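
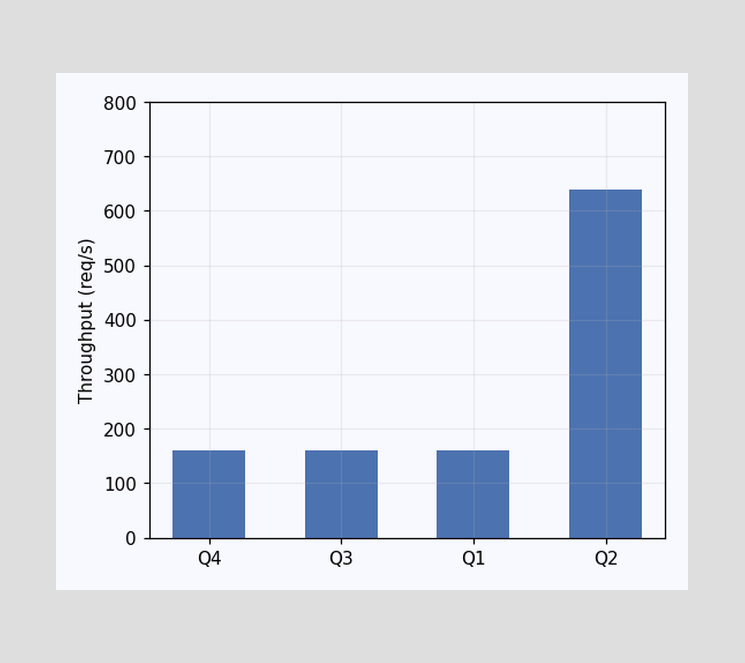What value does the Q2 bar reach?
Reading along the chart's y-axis, the Q2 bar reaches 640req/s.

640req/s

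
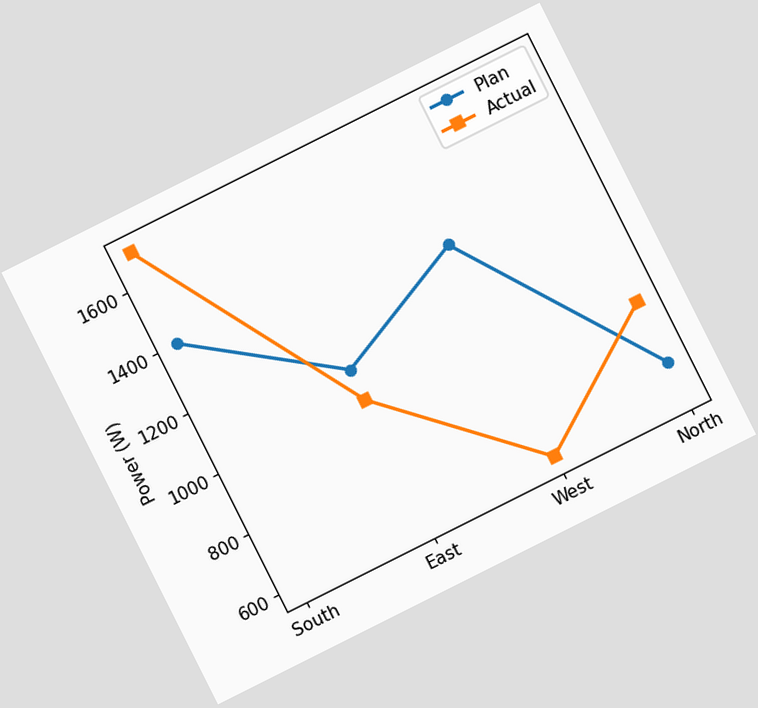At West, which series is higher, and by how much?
The chart is tilted about 27° counter-clockwise. At West, Plan sits above the other line by 700W.

Plan, by 700W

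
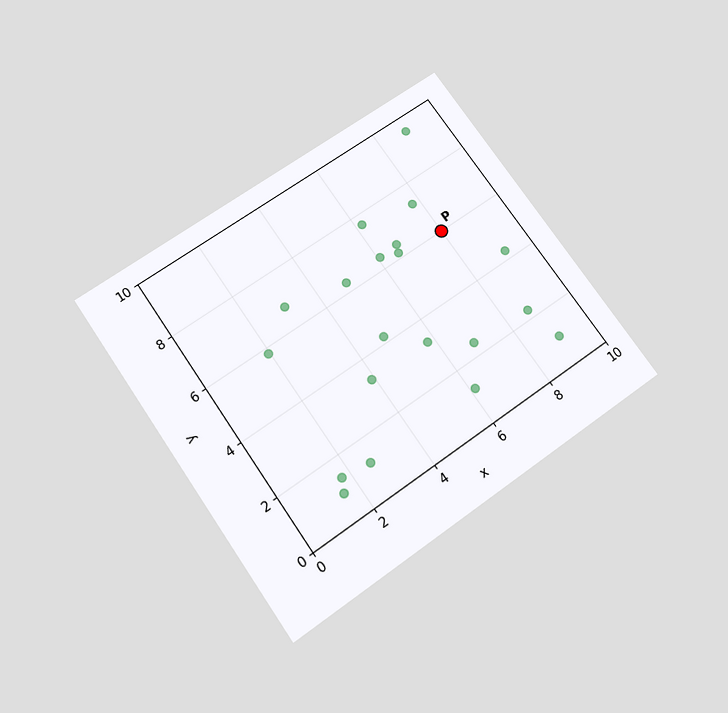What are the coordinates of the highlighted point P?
(8, 6)

The chart is tilted about 35° counter-clockwise and viewed slightly from below. Following the gridlines from P to each axis, P sits at (8, 6).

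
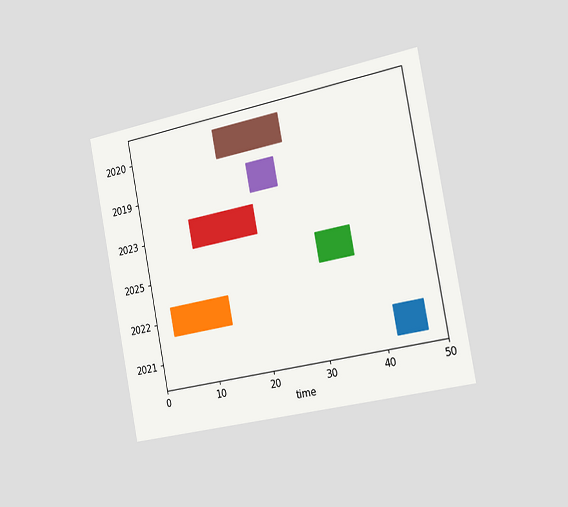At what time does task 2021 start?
The chart is tilted about 11° counter-clockwise and viewed slightly from the right. The 2021 bar begins at t=42.

42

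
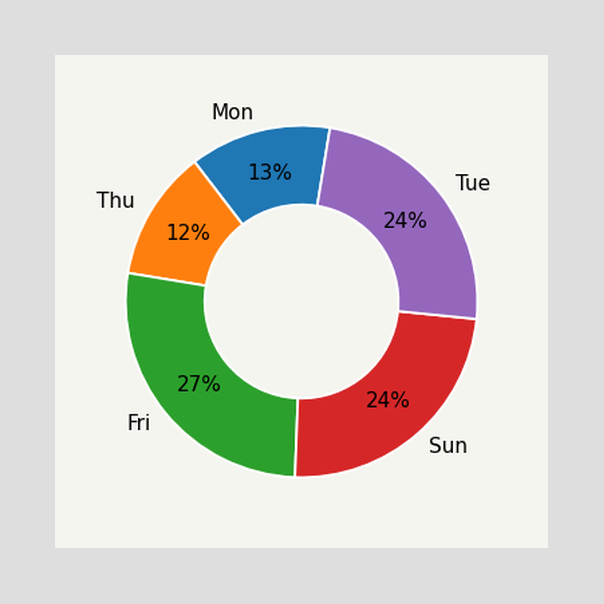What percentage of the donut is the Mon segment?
The Mon segment takes up 13% of the ring.

13%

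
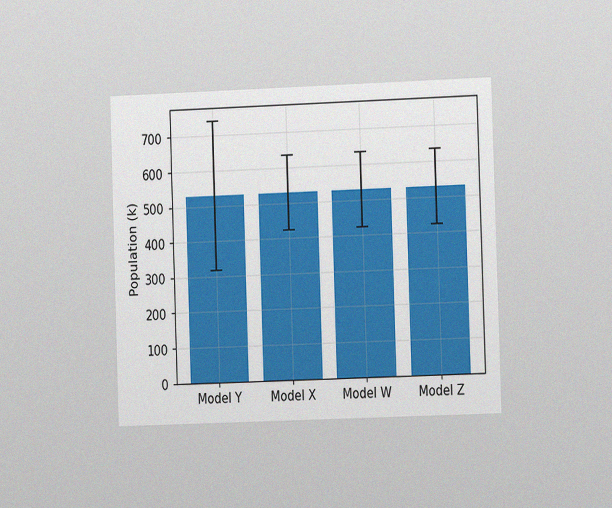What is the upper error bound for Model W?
636k

The chart is viewed slightly from the right, with some photo noise. The Model W bar's upper whisker reaches 636k.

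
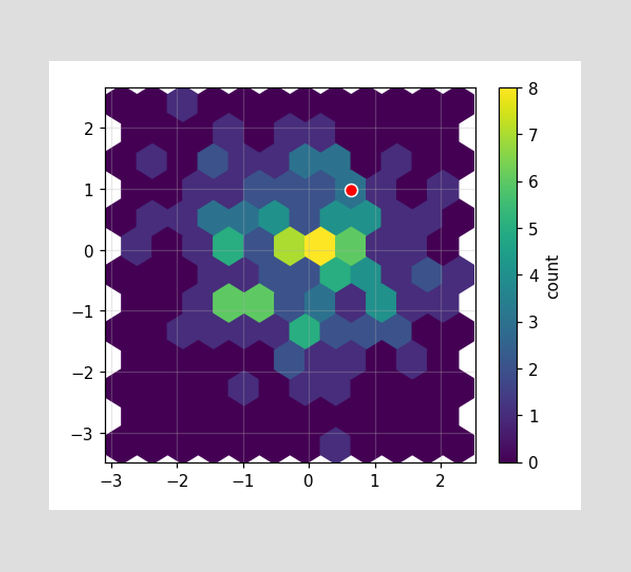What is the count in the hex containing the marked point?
The marked hex reads 3 on the colorbar.

3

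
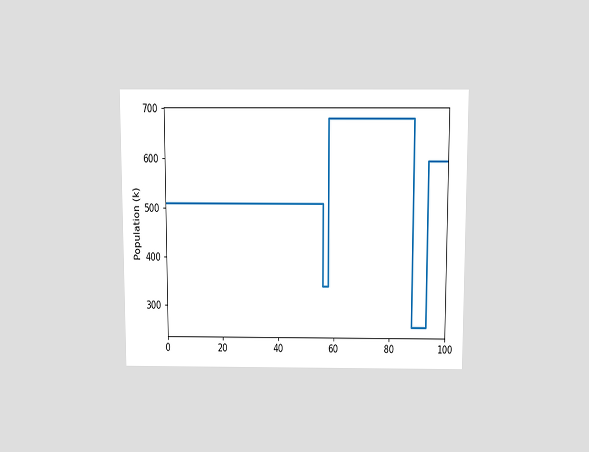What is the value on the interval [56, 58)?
340k

The chart is viewed slightly from above. On [56, 58) the step sits at 340k.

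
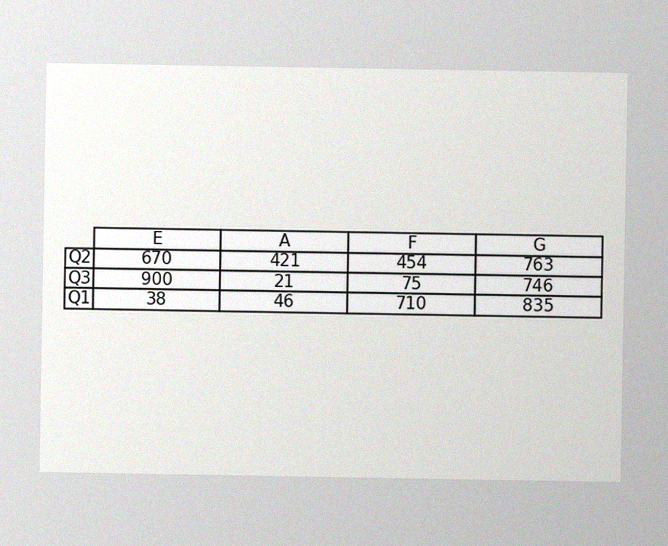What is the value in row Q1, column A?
46

The image has some photo noise and uneven lighting. The (Q1, A) cell reads 46.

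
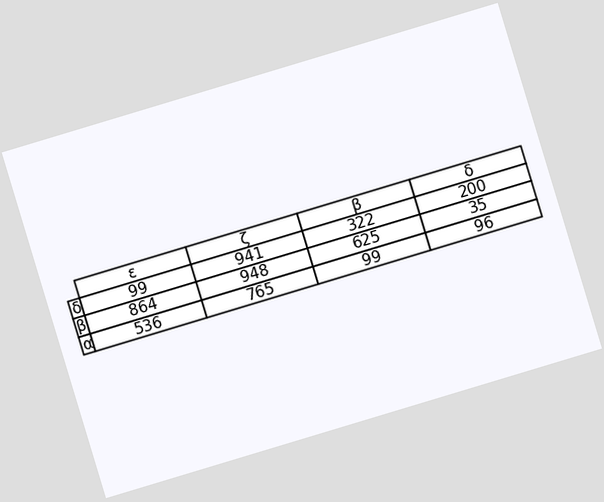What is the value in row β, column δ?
The chart is tilted about 17° counter-clockwise. The (β, δ) cell reads 35.

35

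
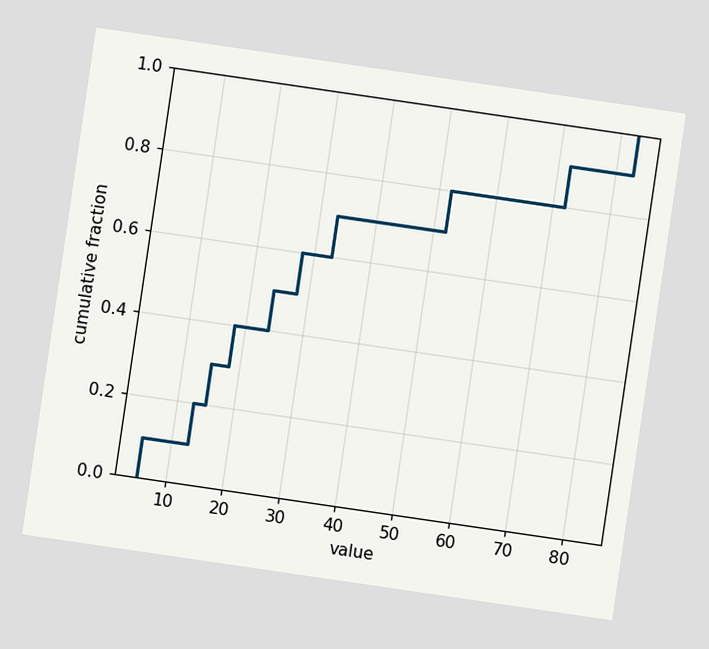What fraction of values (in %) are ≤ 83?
The chart is tilted about 8° clockwise. At x=83 the ECDF step is at 100%.

100%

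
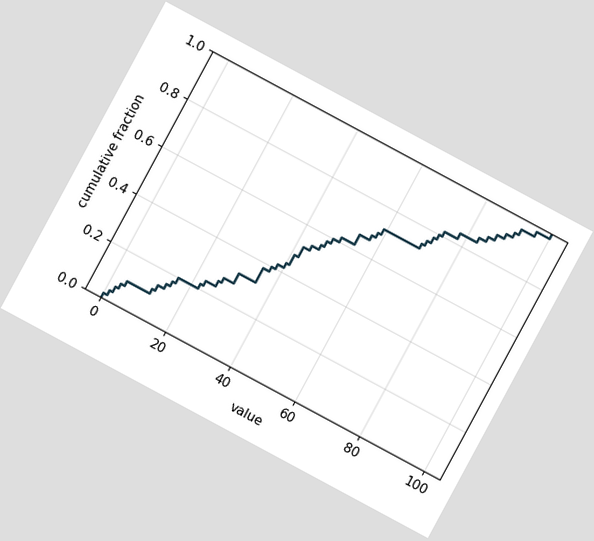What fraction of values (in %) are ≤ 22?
22%

The chart is tilted about 28° clockwise. At x=22 the ECDF step is at 22%.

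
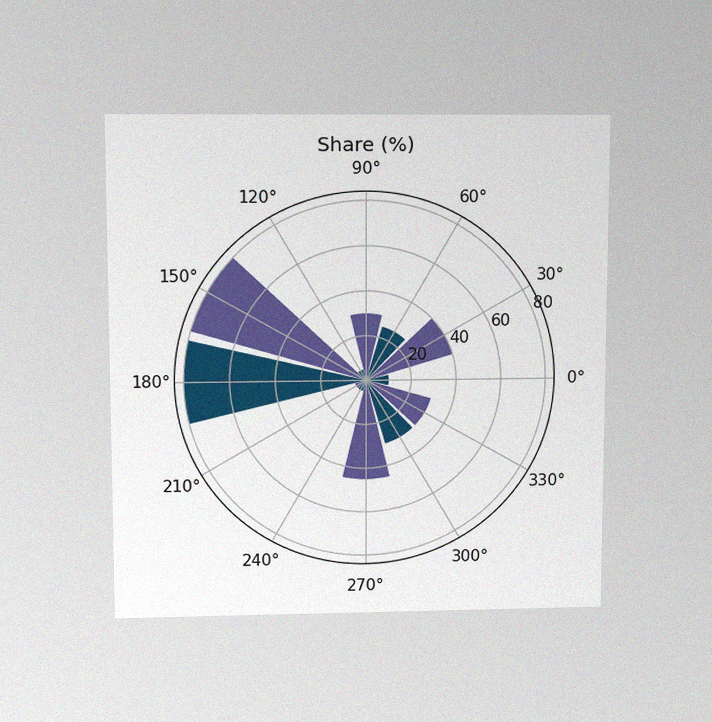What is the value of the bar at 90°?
The chart is viewed slightly from above, with some photo noise. The bar at 90° reaches 30% on the radial axis.

30%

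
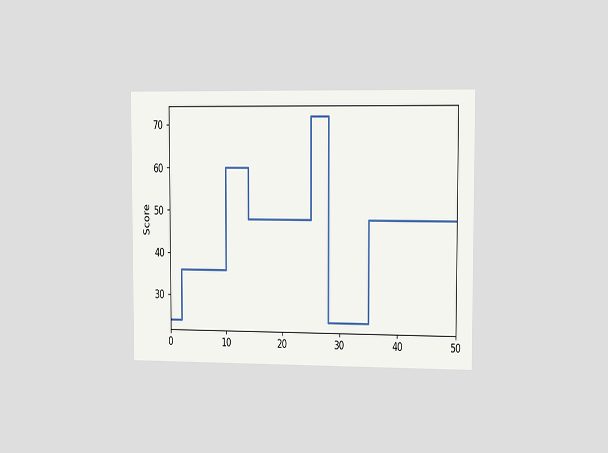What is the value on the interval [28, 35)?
24

The chart is viewed slightly from the right. On [28, 35) the step sits at 24.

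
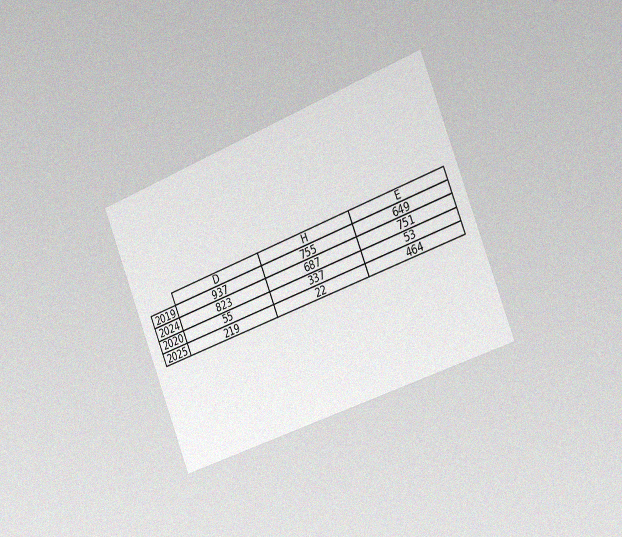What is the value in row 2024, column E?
The chart is tilted about 22° counter-clockwise and viewed slightly from the right, with some photo noise. The (2024, E) cell reads 751.

751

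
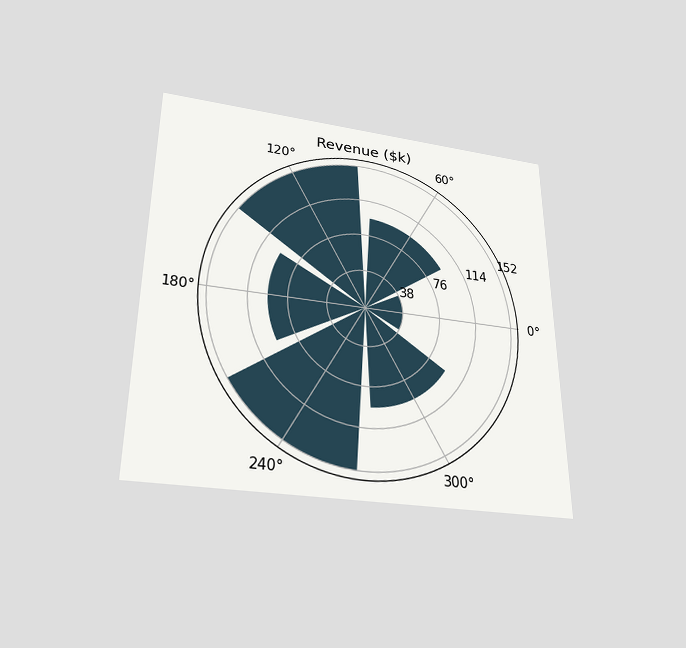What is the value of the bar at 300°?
The chart is viewed slightly from below. The bar at 300° reaches $95k on the radial axis.

$95k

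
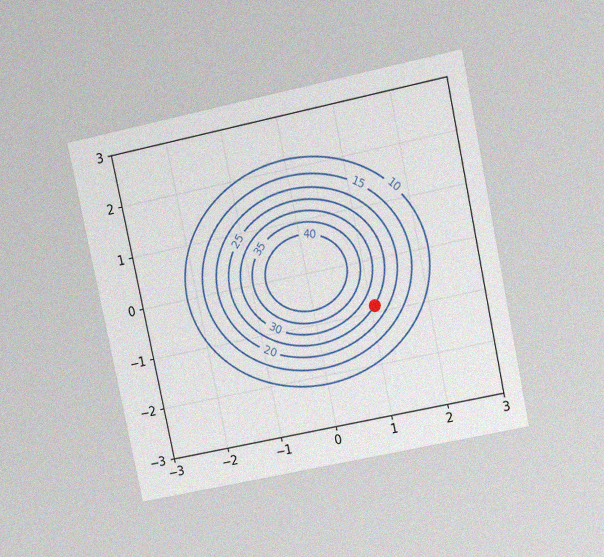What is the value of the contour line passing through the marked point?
The chart is tilted about 12° counter-clockwise and viewed at a slight angle, with some photo noise. The marked point sits on the contour labelled 25.

25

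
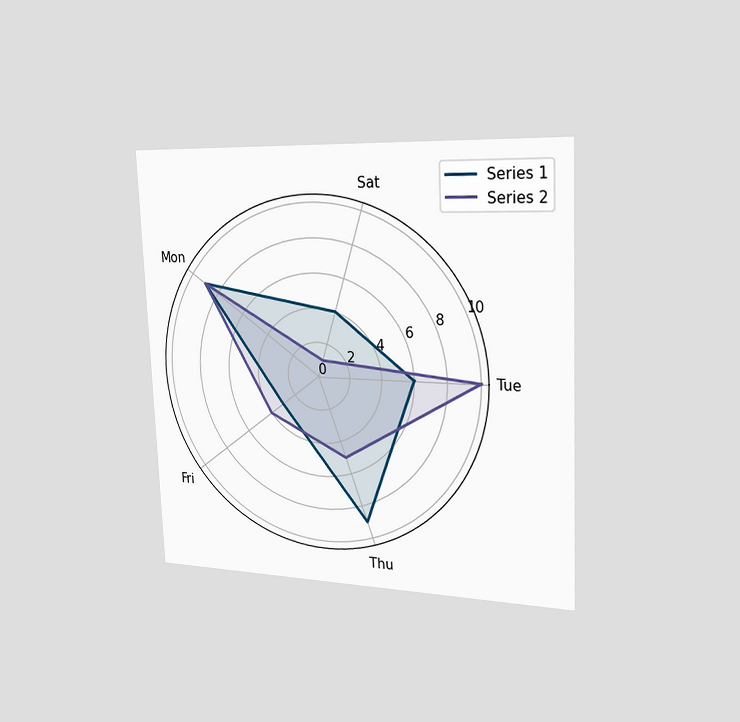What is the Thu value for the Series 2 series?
5

The chart is tilted about 2° counter-clockwise and viewed slightly from the right. On the Thu axis, Series 2 reaches 5.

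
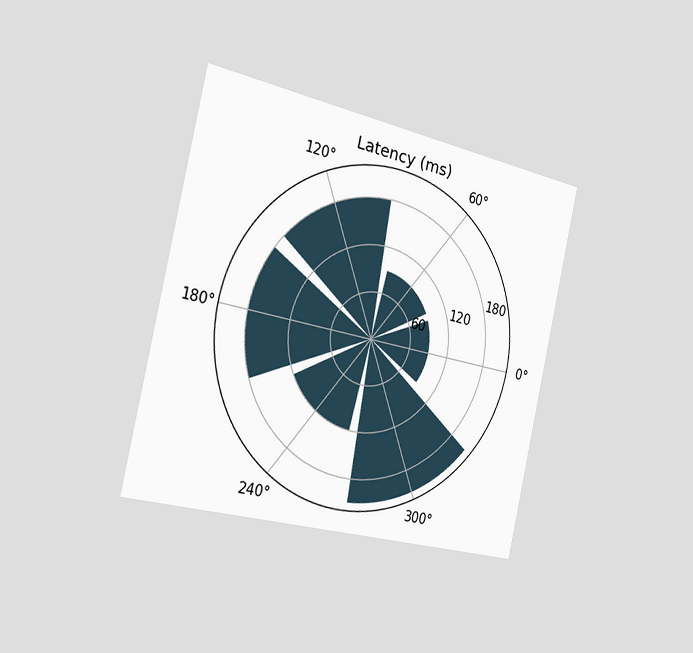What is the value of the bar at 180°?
The chart is tilted about 13° clockwise and viewed slightly from the left. The bar at 180° reaches 180ms on the radial axis.

180ms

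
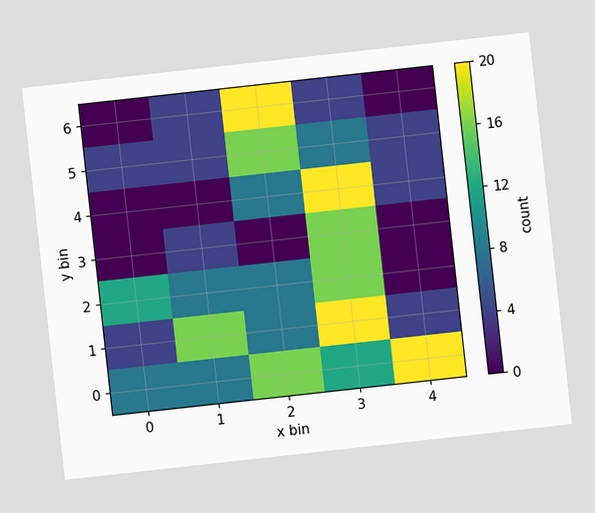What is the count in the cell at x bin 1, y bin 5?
4

The chart is tilted about 6° counter-clockwise. Matching the cell (1, 5) against the colorbar gives 4.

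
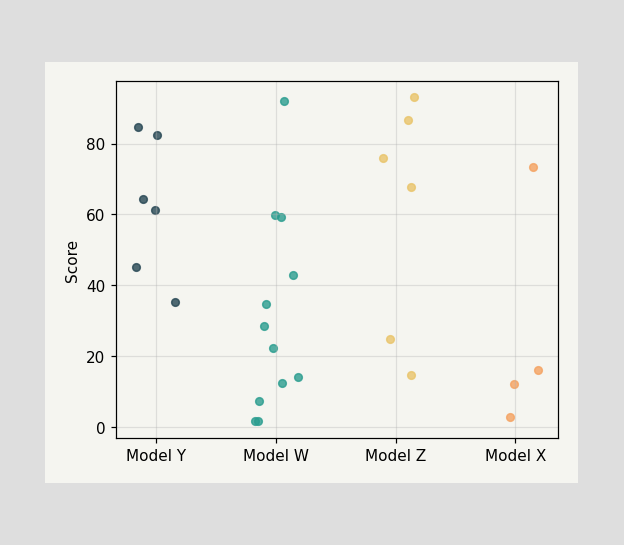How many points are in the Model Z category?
6

Counting the markers in the Model Z column gives 6.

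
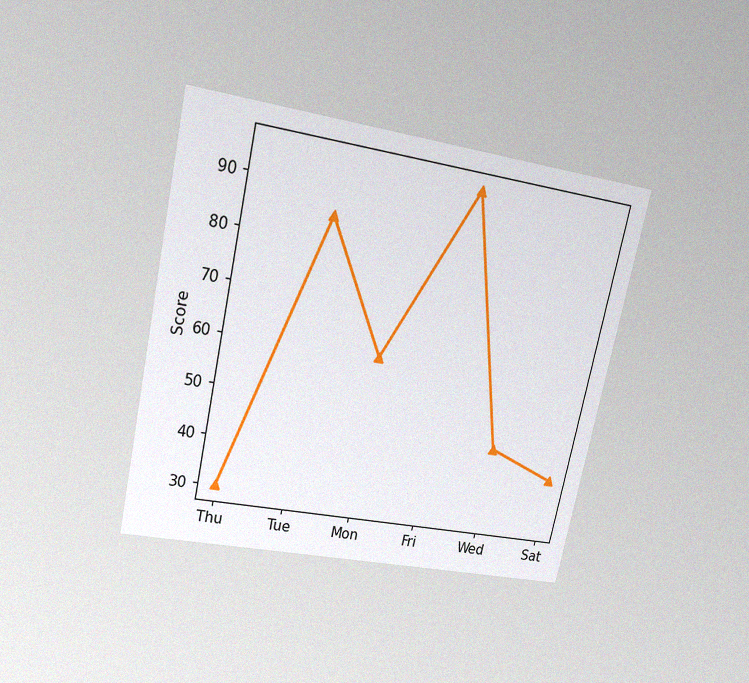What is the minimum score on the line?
30

The chart is tilted about 12° clockwise and viewed slightly from above, with some photo noise. The lowest point is at Thu, and reading across to the y-axis gives 30.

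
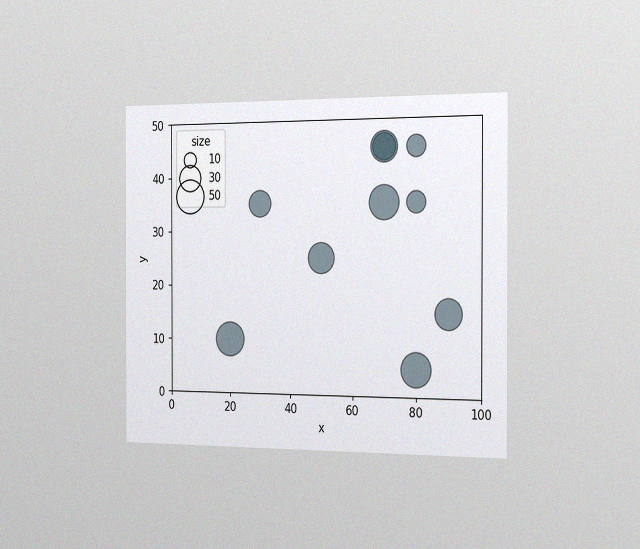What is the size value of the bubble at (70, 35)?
50

The chart is viewed slightly from the right, with some photo noise. Matching the bubble at (70, 35) against the size legend gives 50.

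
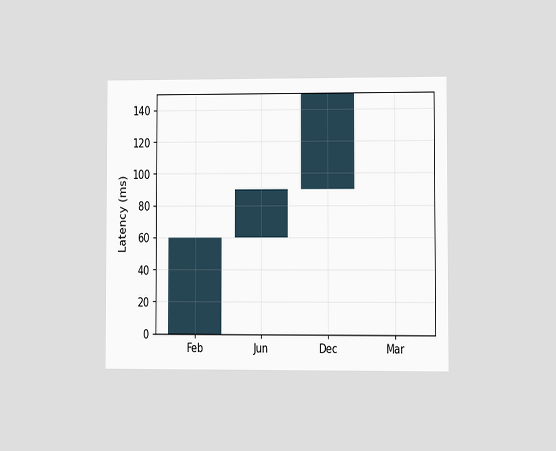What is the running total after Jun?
The chart is viewed at a slight angle. After Jun the running total reaches 90ms.

90ms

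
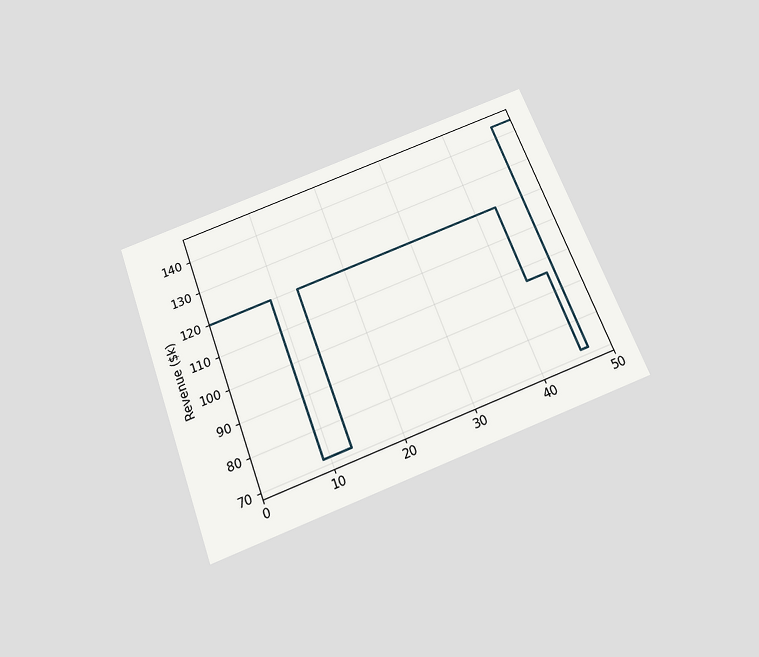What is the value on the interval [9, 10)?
The chart is tilted about 20° counter-clockwise and viewed slightly from below. On [9, 10) the step sits at $72k.

$72k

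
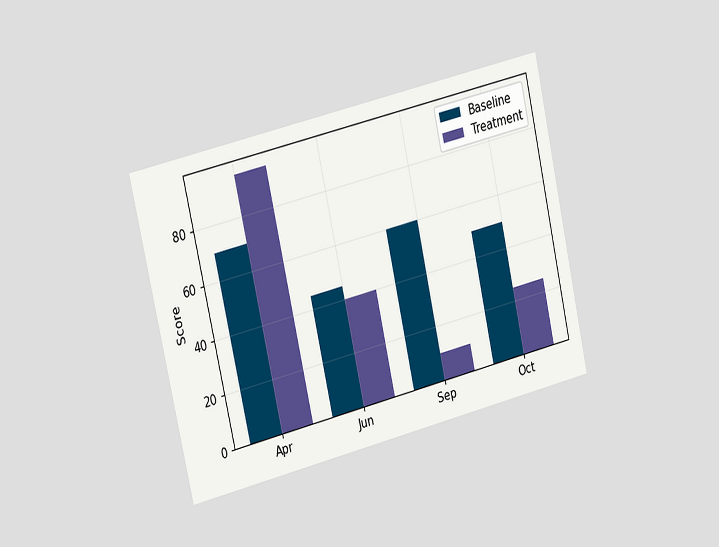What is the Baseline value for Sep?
60

The chart is tilted about 13° counter-clockwise and viewed slightly from the left. The Baseline bar at Sep reaches 60 on the y-axis.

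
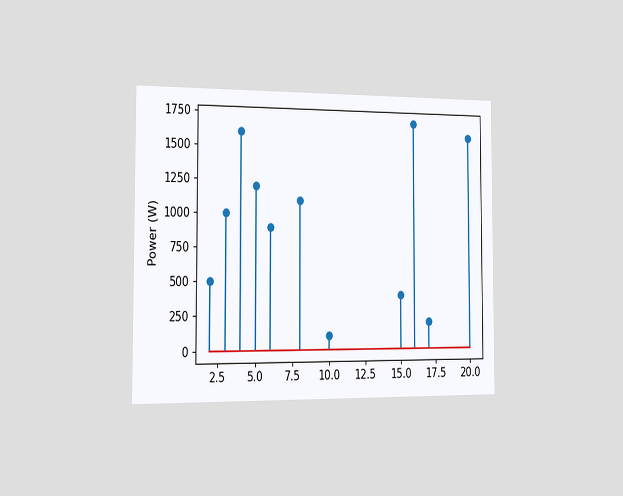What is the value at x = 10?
100W

The chart is viewed slightly from the left. The stem at x=10 reaches 100W.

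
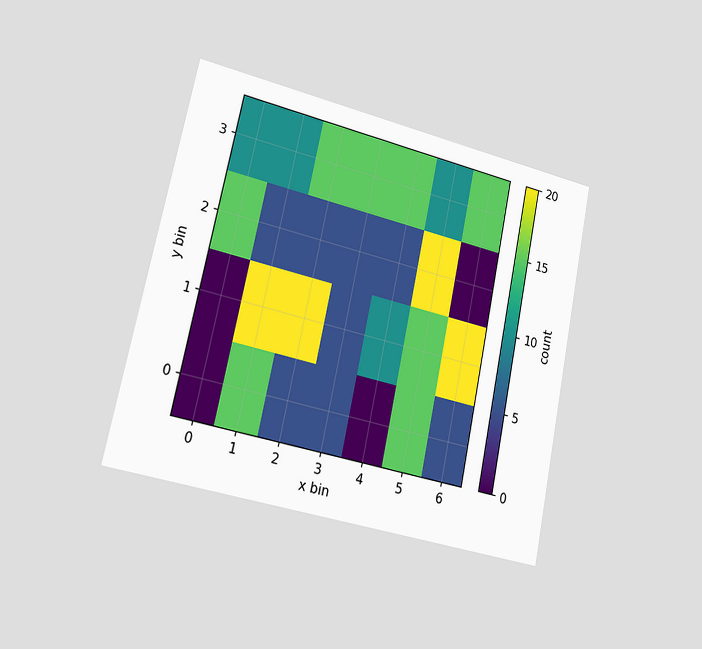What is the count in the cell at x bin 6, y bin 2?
The chart is tilted about 12° clockwise and viewed slightly from the left. Matching the cell (6, 2) against the colorbar gives 0.

0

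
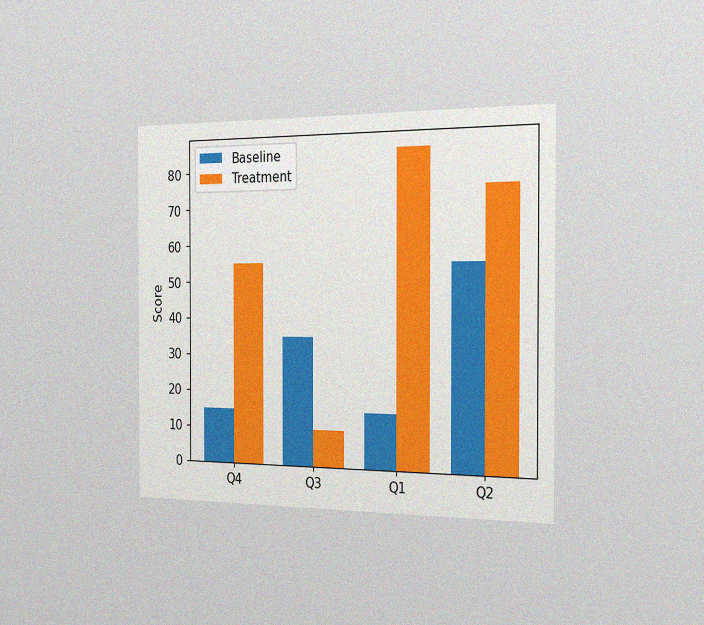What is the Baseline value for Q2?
The chart is viewed slightly from the right, with some photo noise. The Baseline bar at Q2 reaches 55 on the y-axis.

55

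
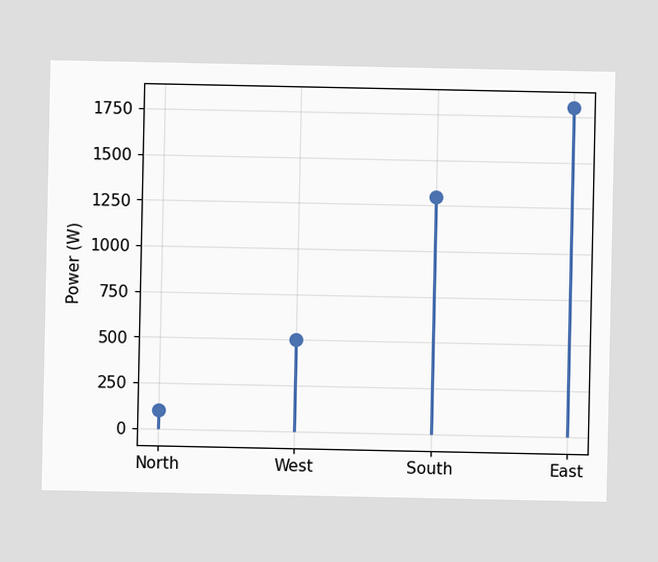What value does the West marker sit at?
500W

The West marker sits at 500W.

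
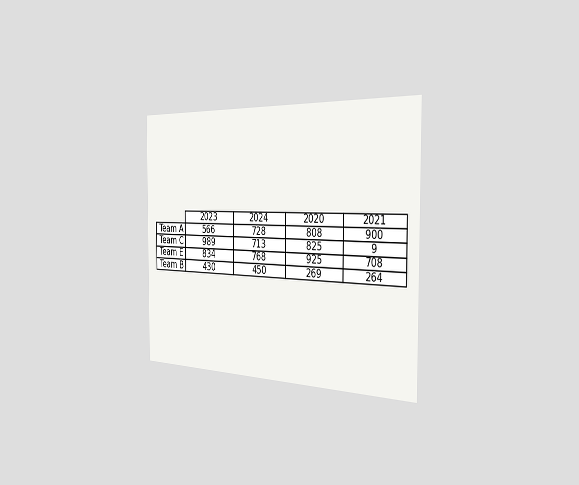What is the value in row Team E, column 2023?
The chart is viewed slightly from the right. The (Team E, 2023) cell reads 834.

834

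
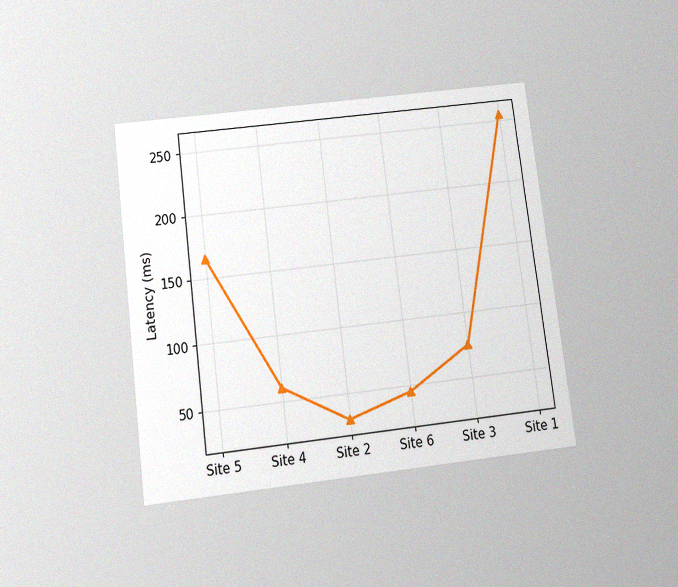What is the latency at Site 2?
The chart is tilted about 7° counter-clockwise and viewed slightly from below, with some photo noise. At Site 2, the line is at 30ms.

30ms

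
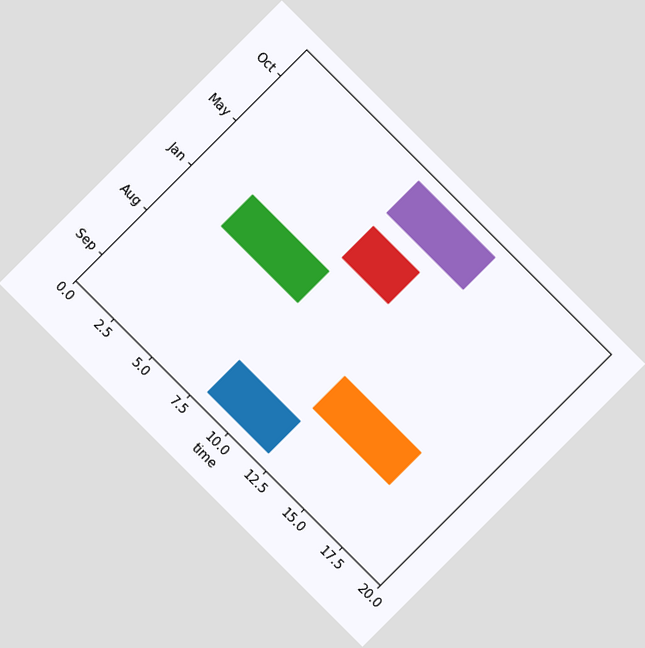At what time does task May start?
8

The chart is tilted about 45° clockwise. The May bar begins at t=8.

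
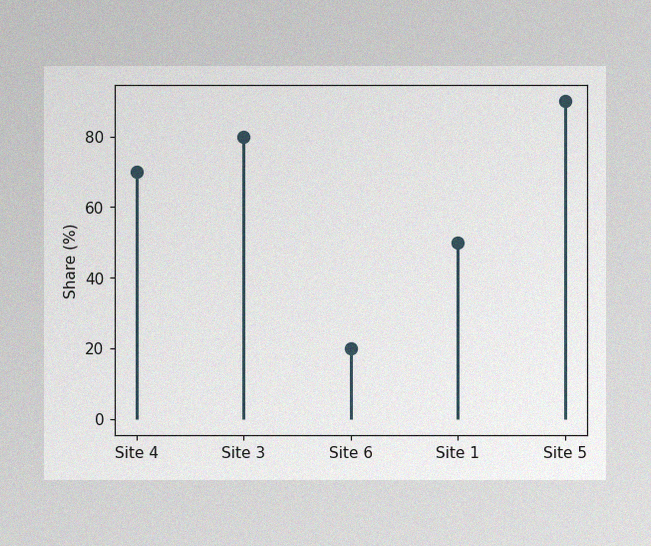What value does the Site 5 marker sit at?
90%

The image has some photo noise and uneven lighting. The Site 5 marker sits at 90%.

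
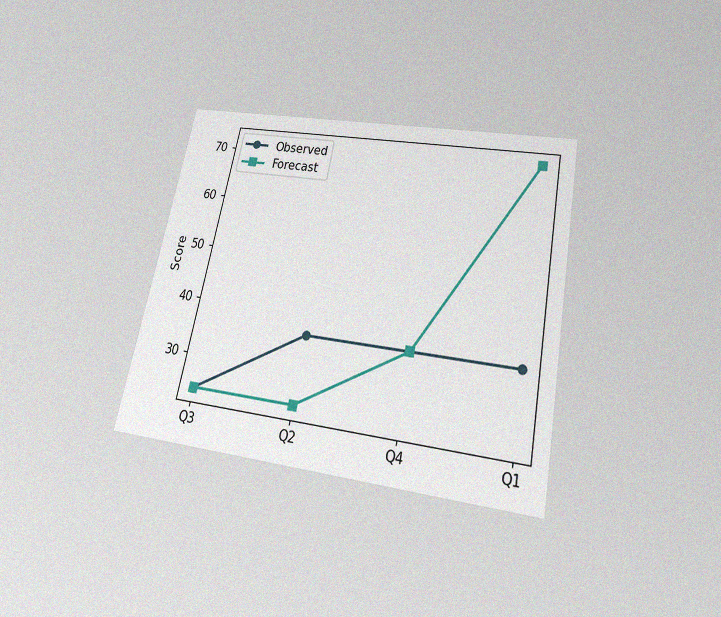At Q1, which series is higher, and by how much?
Forecast, by 36

The chart is tilted about 11° clockwise and viewed slightly from below, with some photo noise. At Q1, Forecast sits above the other line by 36.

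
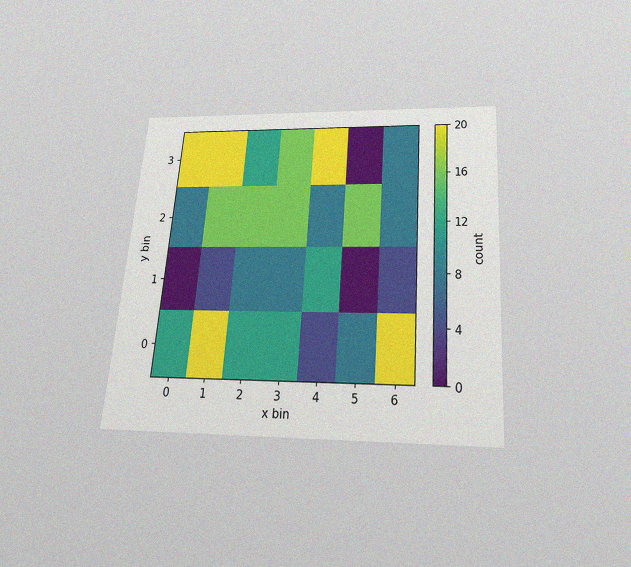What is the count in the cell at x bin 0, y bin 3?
20

The chart is tilted about 4° clockwise and viewed slightly from below, with some photo noise. Matching the cell (0, 3) against the colorbar gives 20.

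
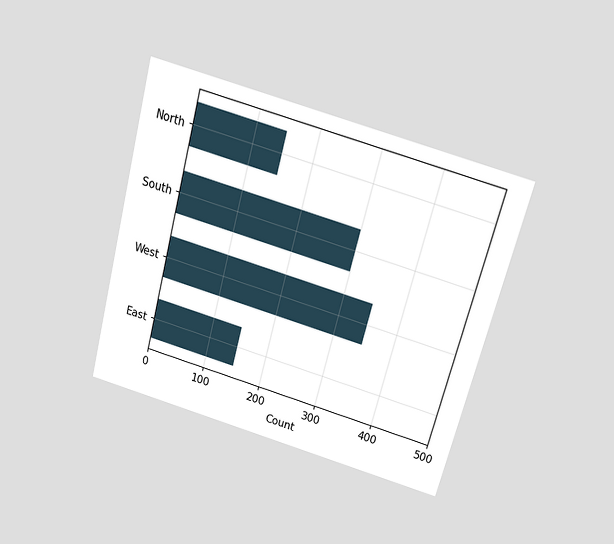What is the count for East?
150

The chart is tilted about 15° clockwise and viewed slightly from above. Reading along the chart's x-axis, the East bar reaches 150.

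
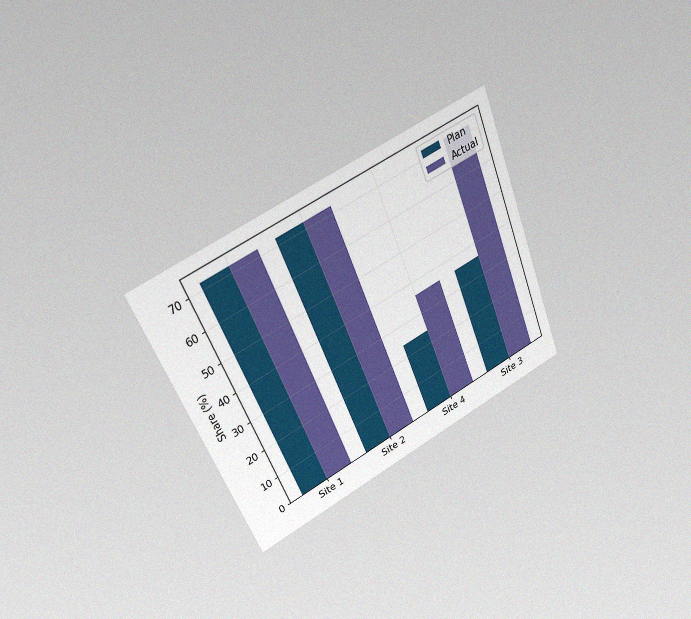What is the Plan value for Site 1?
The chart is tilted about 23° counter-clockwise and viewed at a slight angle, with some photo noise. The Plan bar at Site 1 reaches 72% on the y-axis.

72%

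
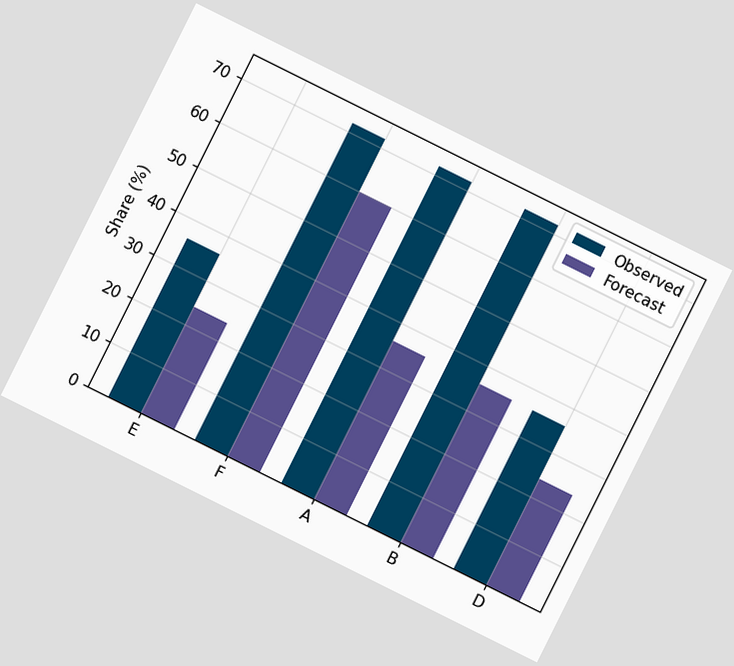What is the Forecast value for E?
The chart is tilted about 26° clockwise. The Forecast bar at E reaches 24% on the y-axis.

24%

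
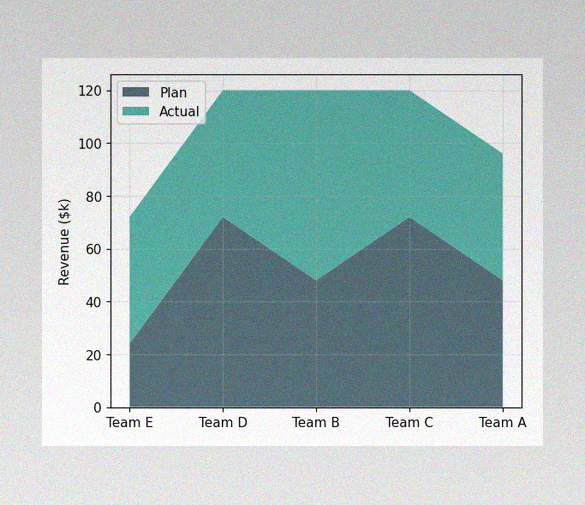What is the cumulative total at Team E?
The image has some photo noise and uneven lighting. The stacked total at Team E reaches $72k.

$72k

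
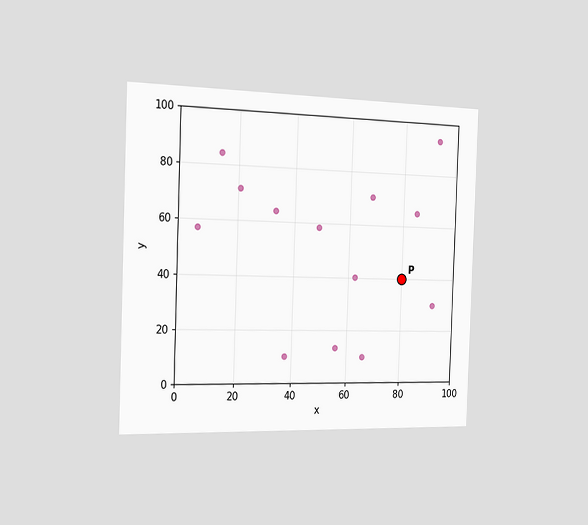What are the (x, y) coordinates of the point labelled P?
The chart is tilted about 2° clockwise and viewed slightly from the left. Following the gridlines from P to each axis, P sits at (80, 40).

(80, 40)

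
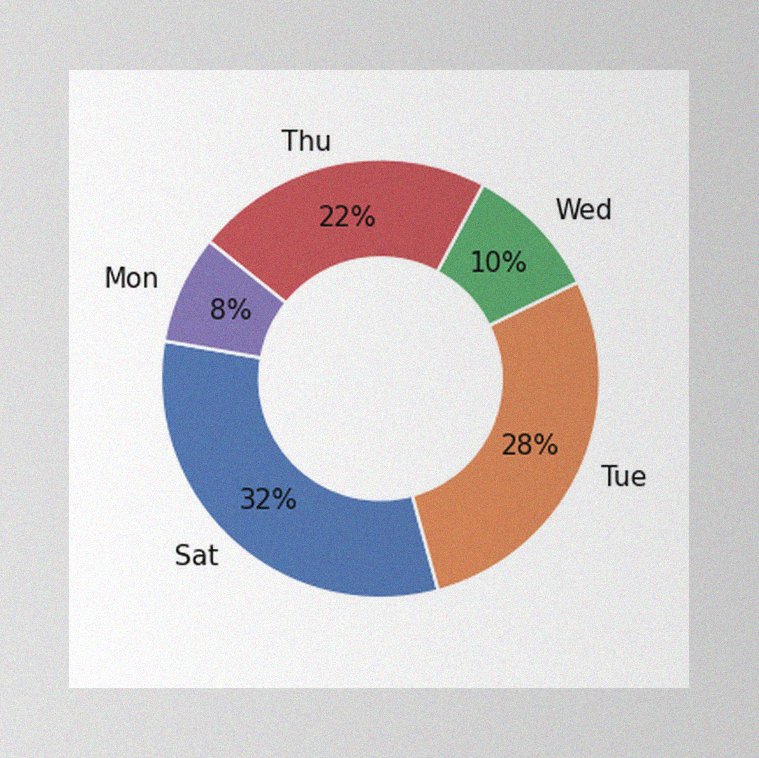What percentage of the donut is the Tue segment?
The image has some photo noise and uneven lighting. The Tue segment takes up 28% of the ring.

28%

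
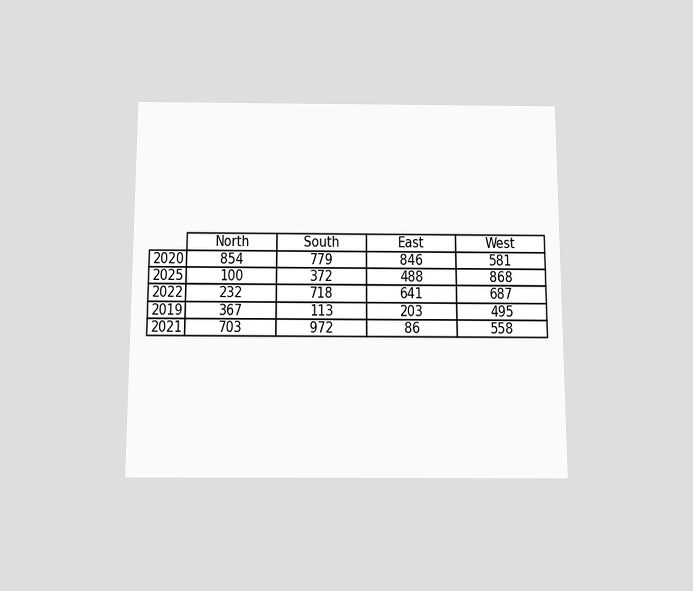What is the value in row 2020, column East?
846

The chart is viewed slightly from below. The (2020, East) cell reads 846.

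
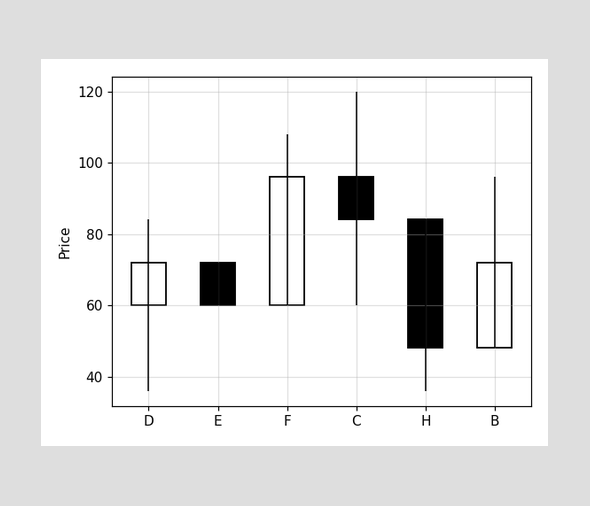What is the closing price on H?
48

The H candle closes at 48.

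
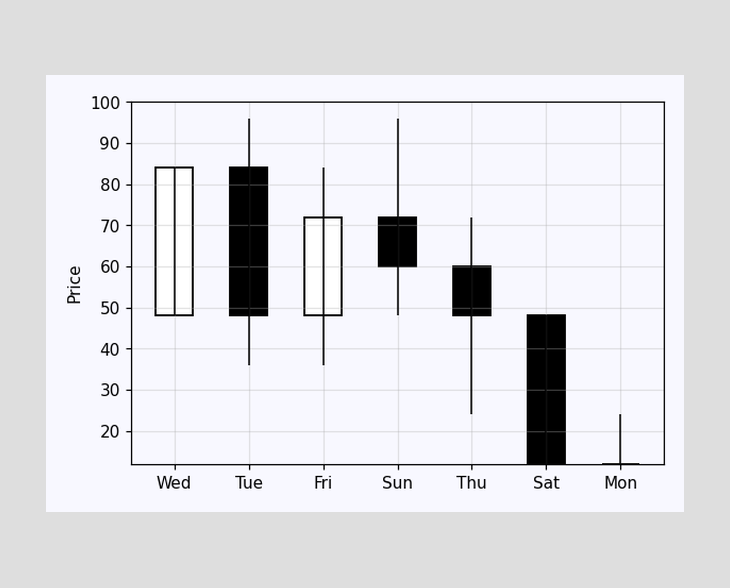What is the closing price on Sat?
The Sat candle closes at 12.

12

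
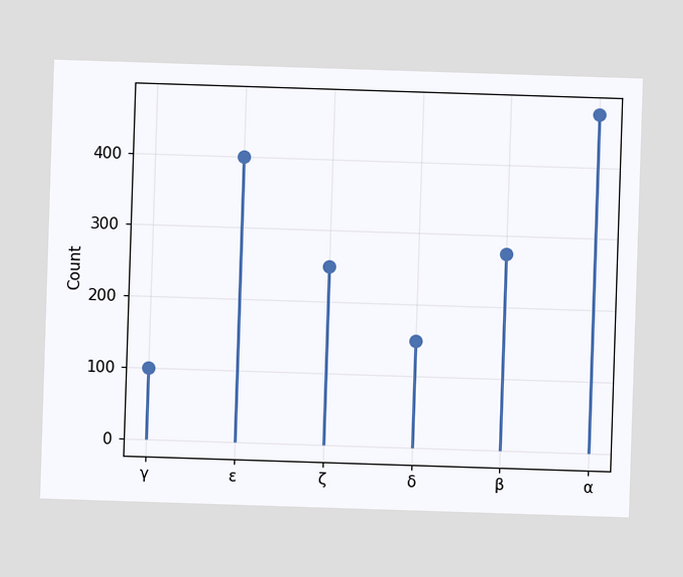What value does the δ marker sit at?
The δ marker sits at 150.

150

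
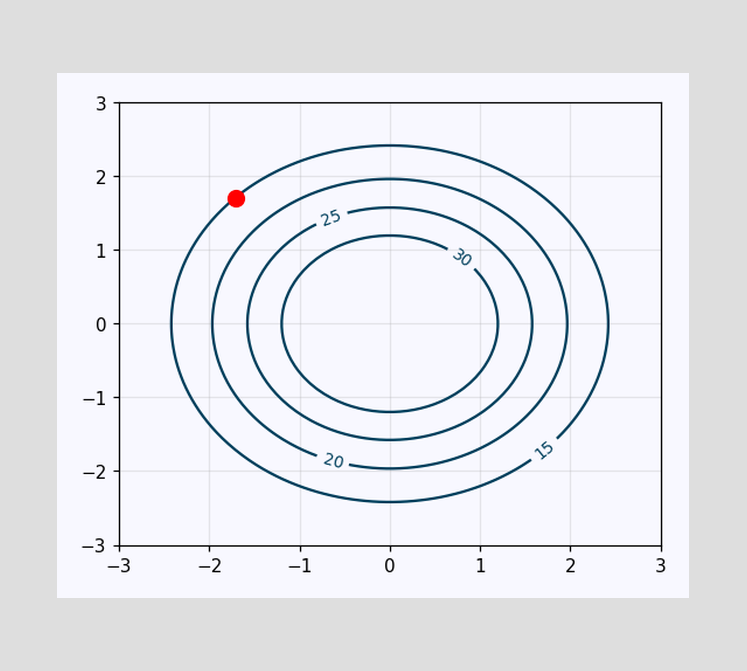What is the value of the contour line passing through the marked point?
The marked point sits on the contour labelled 15.

15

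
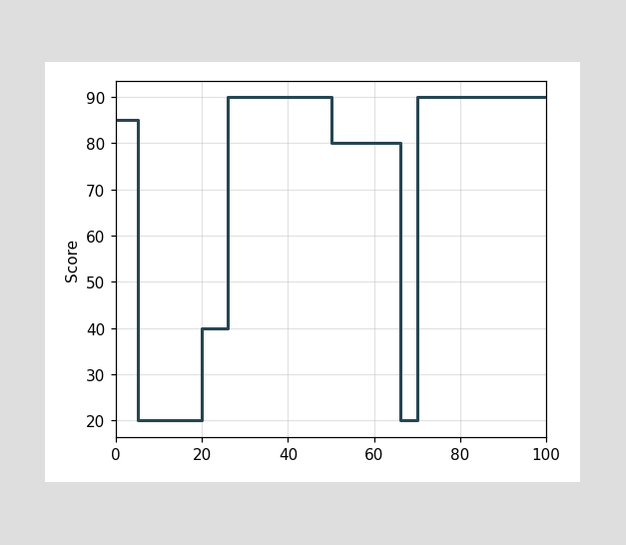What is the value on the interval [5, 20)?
On [5, 20) the step sits at 20.

20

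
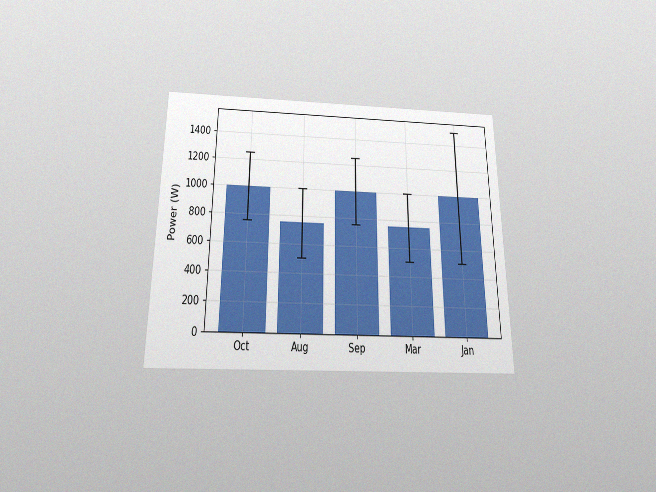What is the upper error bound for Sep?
The chart is viewed slightly from below, with some photo noise. The Sep bar's upper whisker reaches 1250W.

1250W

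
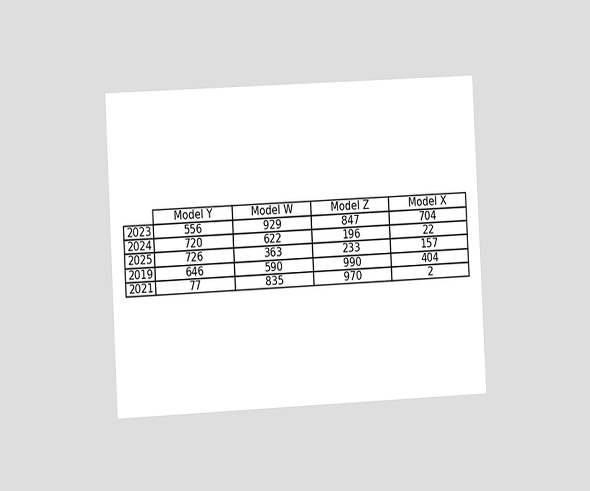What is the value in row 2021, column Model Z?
970

The chart is tilted about 3° counter-clockwise and viewed slightly from the left. The (2021, Model Z) cell reads 970.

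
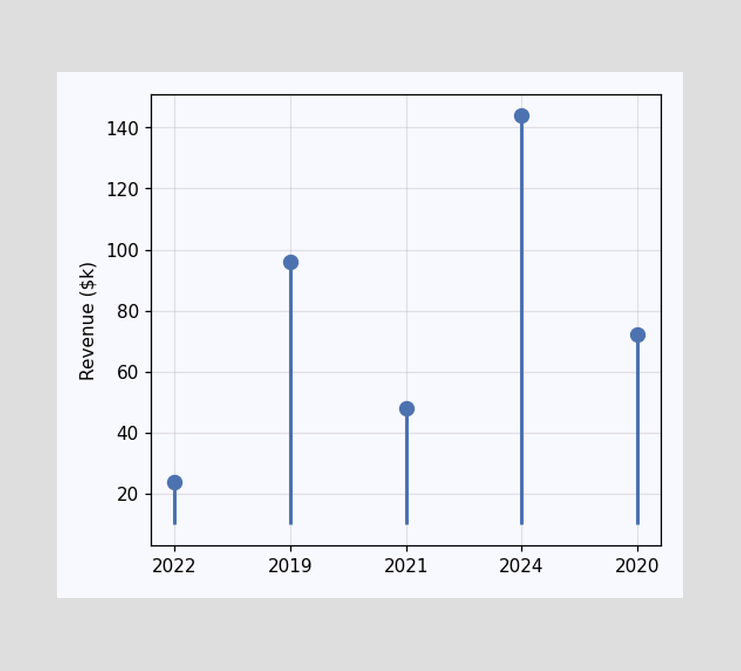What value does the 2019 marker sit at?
The 2019 marker sits at $96k.

$96k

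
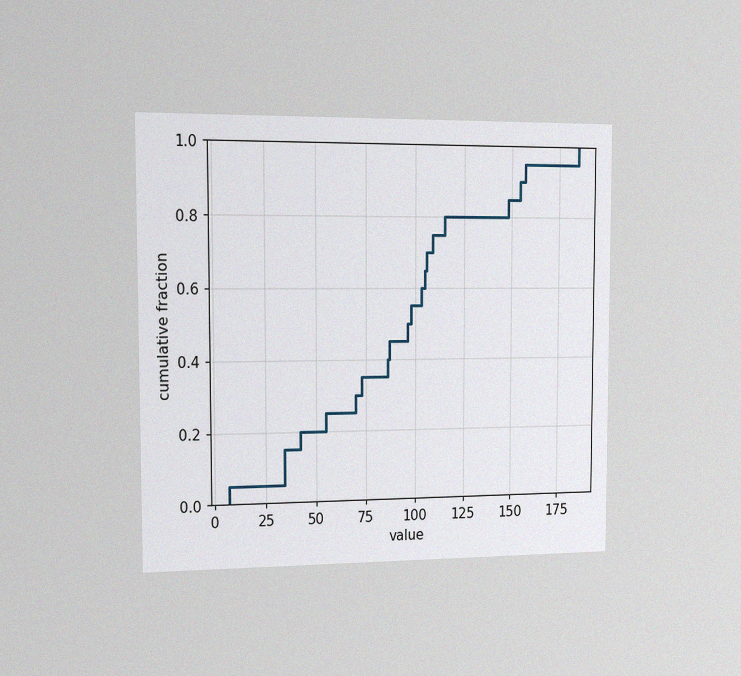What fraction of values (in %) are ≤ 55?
25%

The chart is viewed slightly from the left, with some photo noise. At x=55 the ECDF step is at 25%.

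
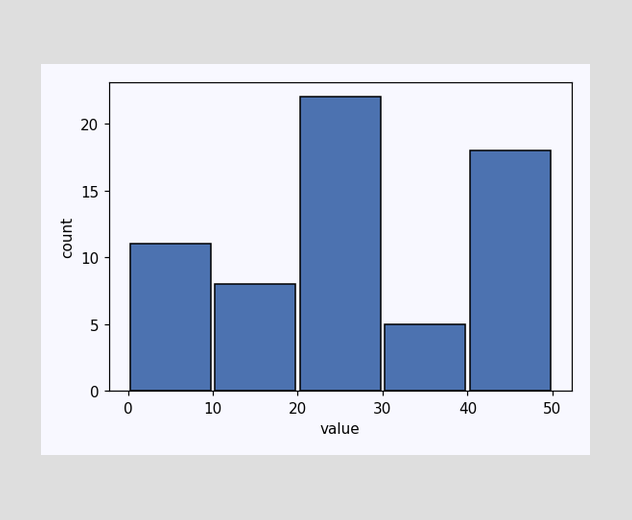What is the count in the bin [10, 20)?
8

The [10, 20) bin has height 8.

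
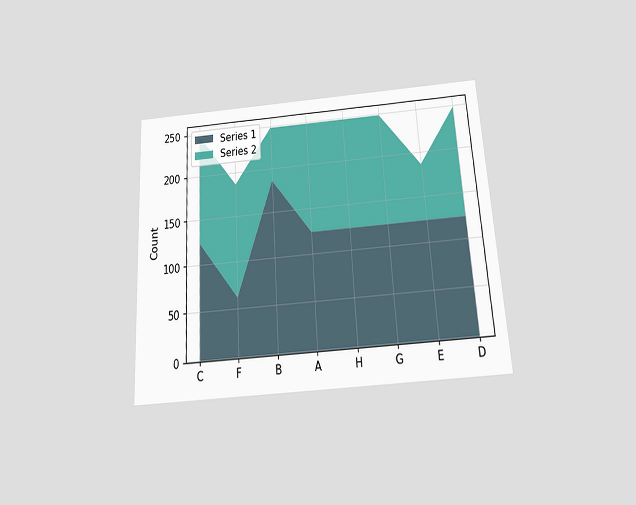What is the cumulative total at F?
The chart is tilted about 4° counter-clockwise and viewed slightly from below. The stacked total at F reaches 186.

186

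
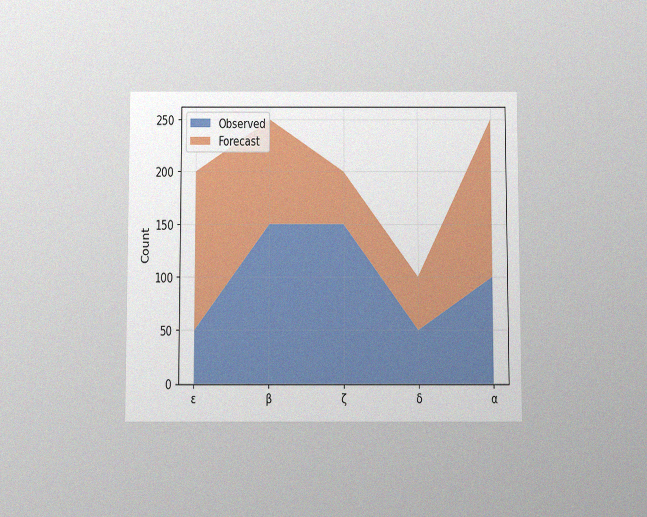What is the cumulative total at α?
250

The chart is viewed slightly from below, with some photo noise. The stacked total at α reaches 250.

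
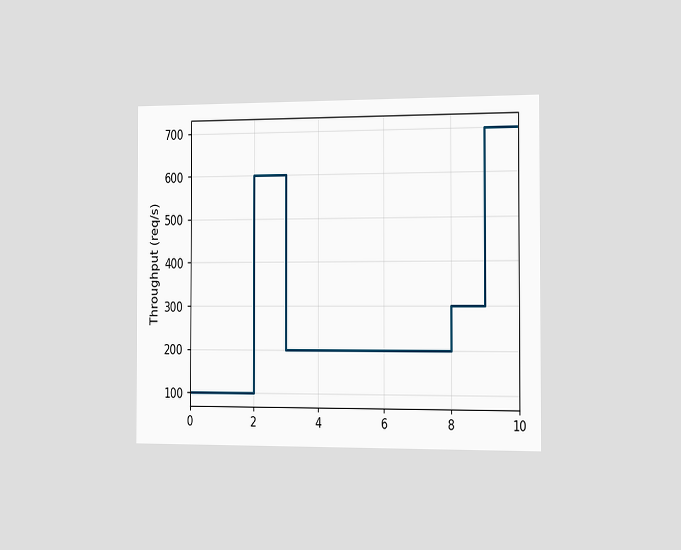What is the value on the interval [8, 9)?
300req/s

The chart is viewed slightly from the right. On [8, 9) the step sits at 300req/s.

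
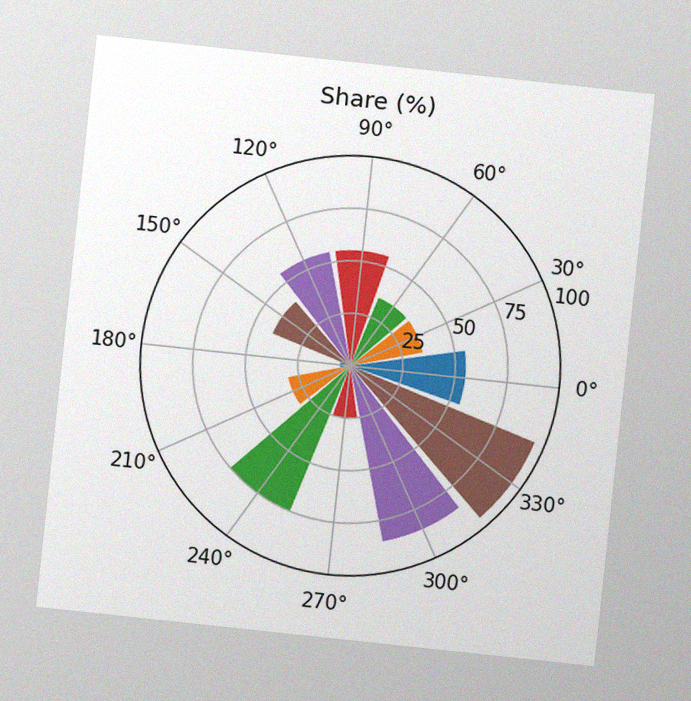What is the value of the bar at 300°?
The chart is tilted about 6° clockwise, with some photo noise. The bar at 300° reaches 85% on the radial axis.

85%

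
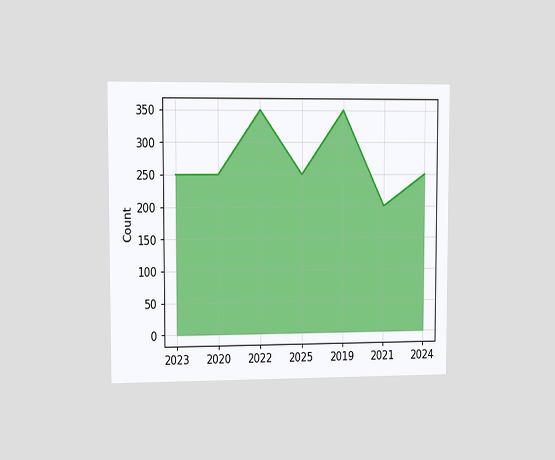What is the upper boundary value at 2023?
The chart is viewed slightly from the left. At 2023 the upper boundary is at 250.

250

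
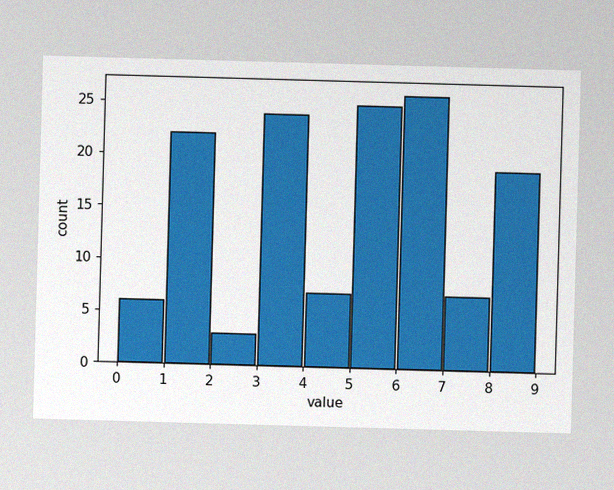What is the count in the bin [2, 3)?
The image has some photo noise and uneven lighting. The [2, 3) bin has height 3.

3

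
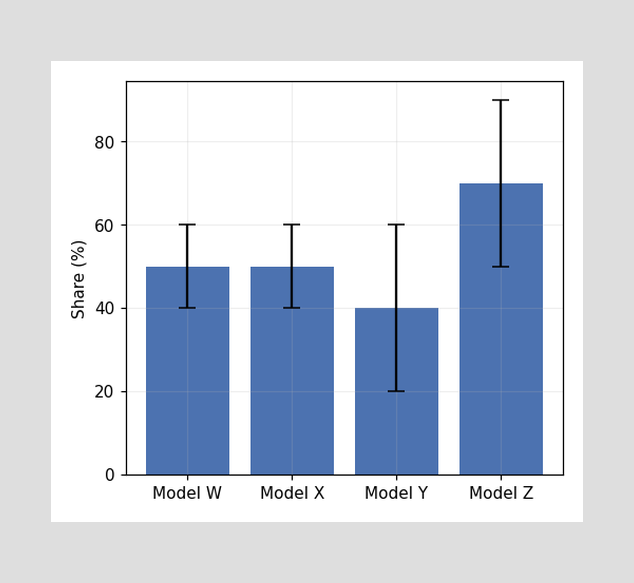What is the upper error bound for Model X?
The Model X bar's upper whisker reaches 60%.

60%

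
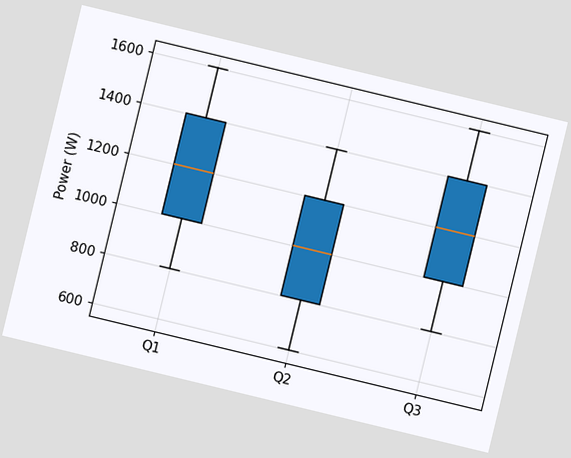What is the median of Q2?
1000W

The chart is tilted about 14° clockwise. The median line in the Q2 box sits at 1000W.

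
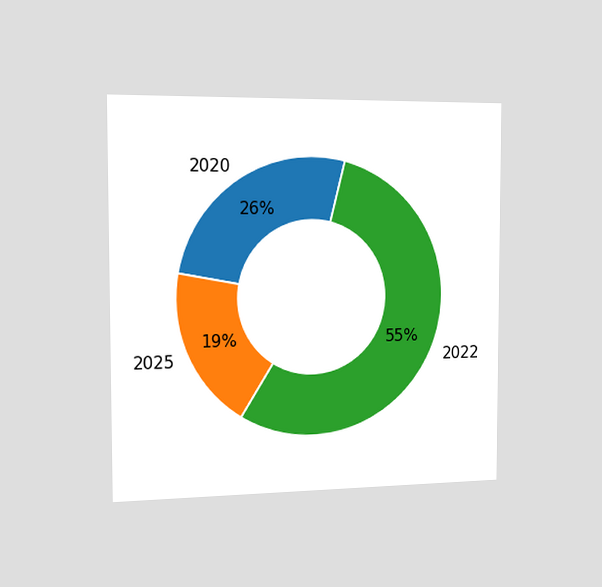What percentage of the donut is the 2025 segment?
19%

The chart is viewed slightly from the left. The 2025 segment takes up 19% of the ring.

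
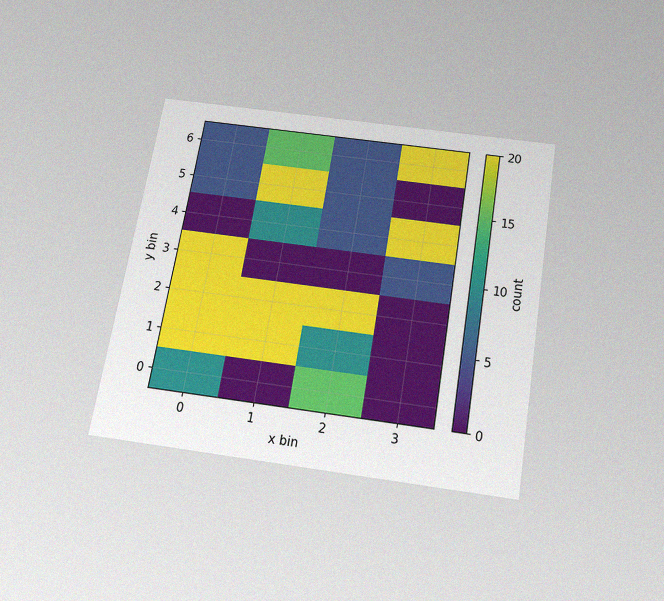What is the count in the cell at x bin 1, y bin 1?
20

The chart is tilted about 9° clockwise and viewed slightly from below, with some photo noise. Matching the cell (1, 1) against the colorbar gives 20.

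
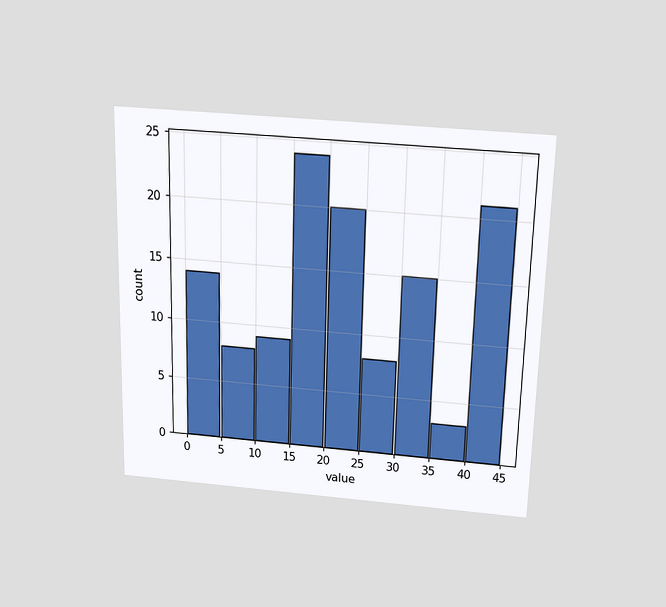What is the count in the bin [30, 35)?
15

The chart is viewed slightly from above. The [30, 35) bin has height 15.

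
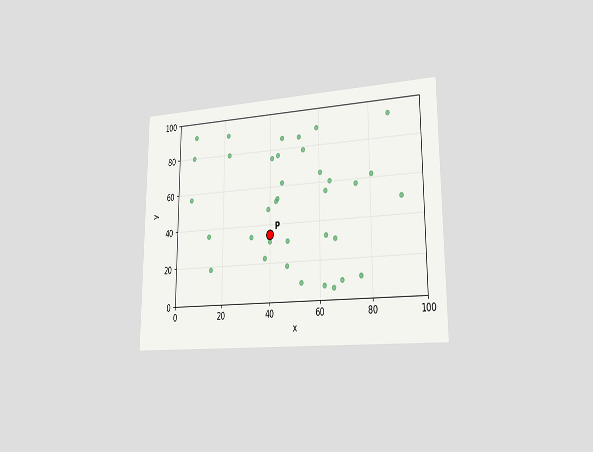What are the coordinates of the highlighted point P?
(40, 35)

The chart is viewed slightly from the right. Following the gridlines from P to each axis, P sits at (40, 35).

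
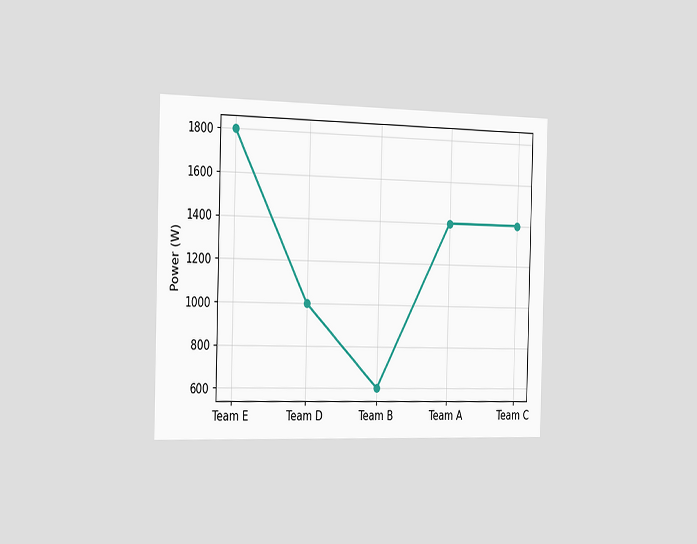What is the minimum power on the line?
600W

The chart is viewed slightly from the left. The lowest point is at Team B, and reading across to the y-axis gives 600W.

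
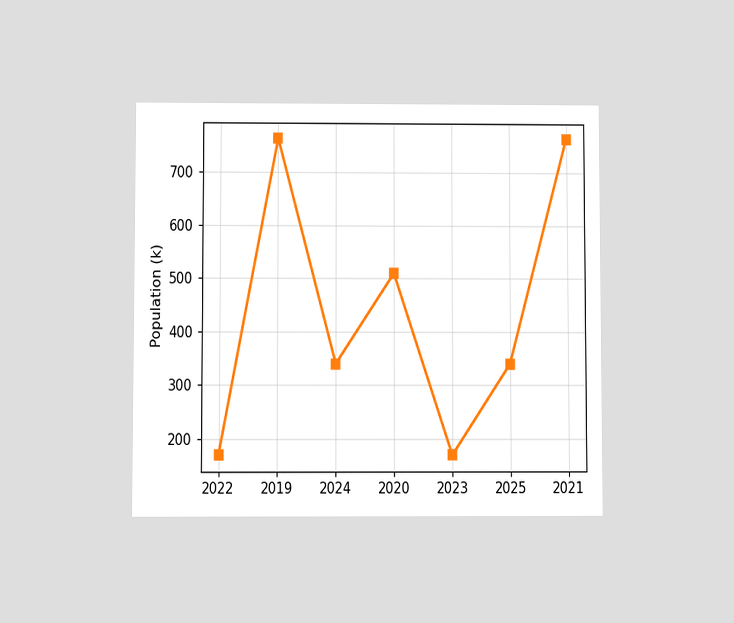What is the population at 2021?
The chart is viewed slightly from below. At 2021, the line is at 765k.

765k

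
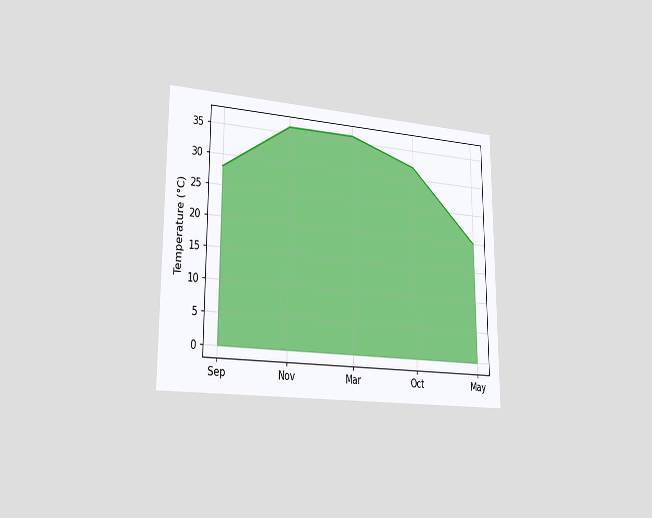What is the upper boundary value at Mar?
The chart is viewed slightly from the left. At Mar the upper boundary is at 36°C.

36°C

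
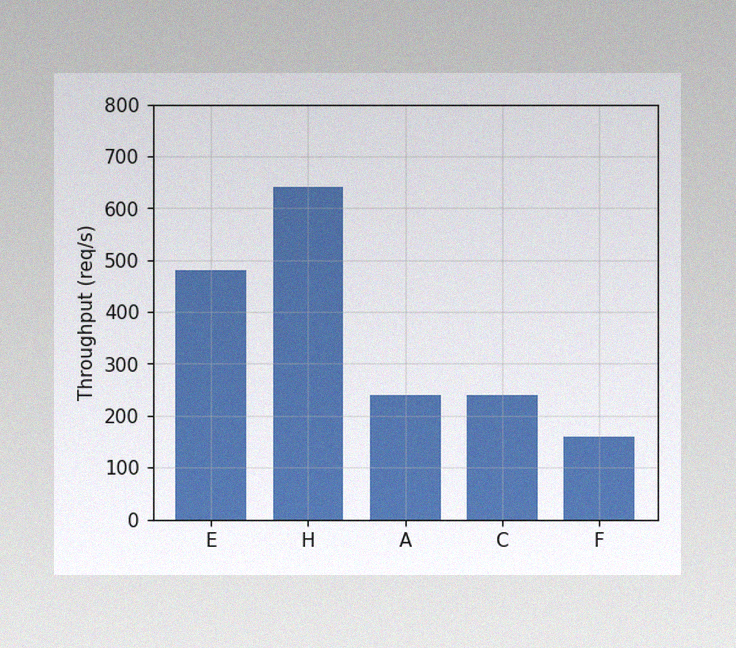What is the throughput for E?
The image has some photo noise and uneven lighting. Reading along the chart's y-axis, the E bar reaches 480req/s.

480req/s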